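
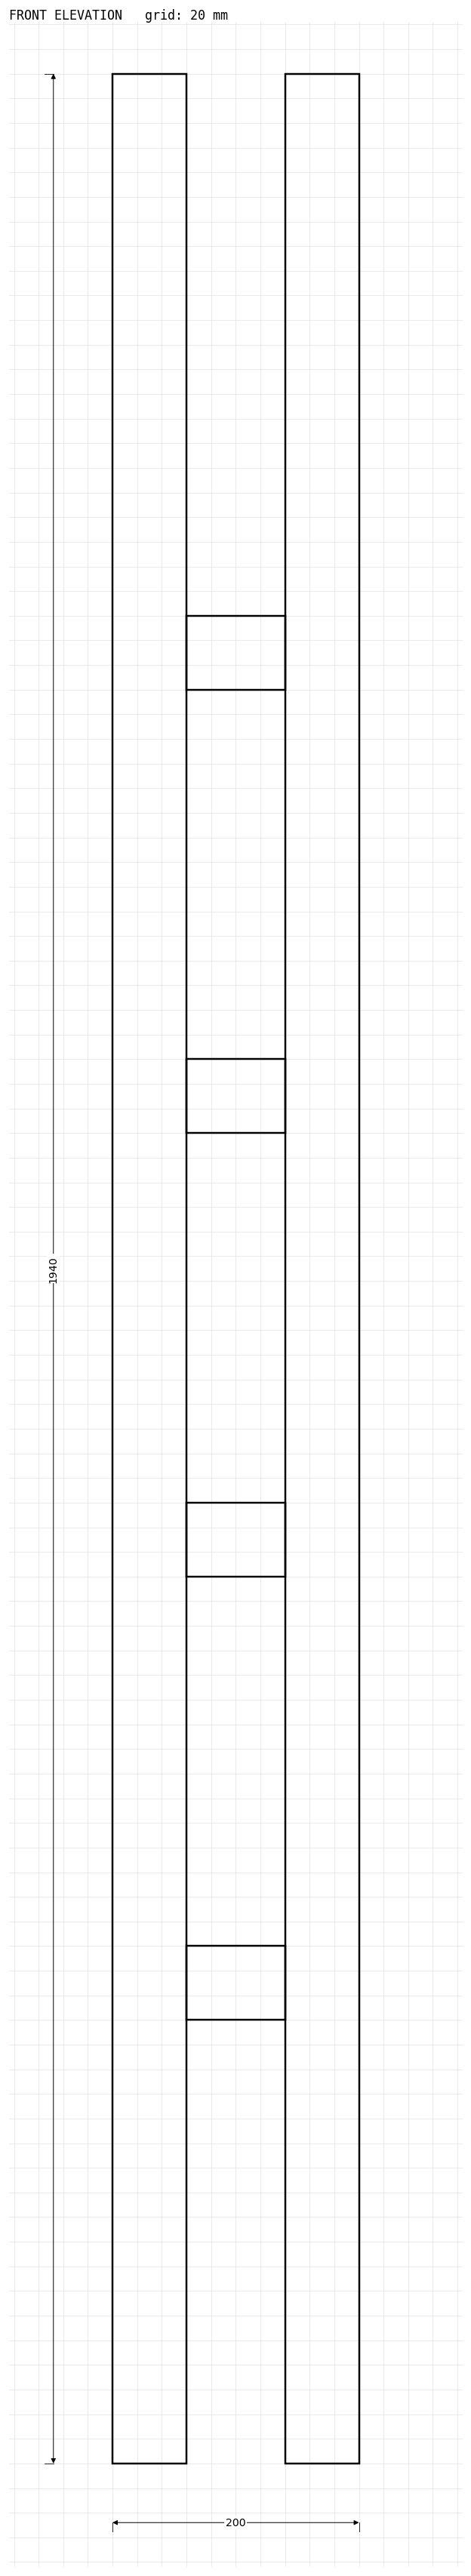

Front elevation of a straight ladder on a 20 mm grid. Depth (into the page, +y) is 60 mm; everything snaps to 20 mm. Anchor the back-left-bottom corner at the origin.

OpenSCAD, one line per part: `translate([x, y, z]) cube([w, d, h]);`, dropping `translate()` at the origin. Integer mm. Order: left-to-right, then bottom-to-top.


cube([60, 60, 1940]);
translate([60, 0, 360]) cube([80, 60, 60]);
translate([60, 0, 720]) cube([80, 60, 60]);
translate([60, 0, 1080]) cube([80, 60, 60]);
translate([60, 0, 1440]) cube([80, 60, 60]);
translate([140, 0, 0]) cube([60, 60, 1940]);


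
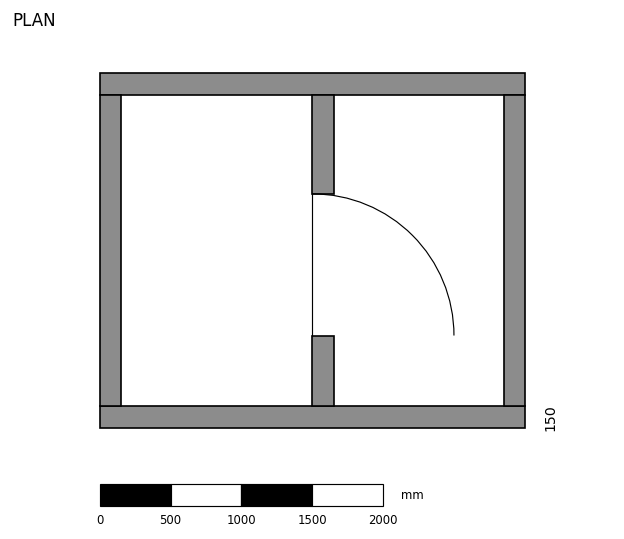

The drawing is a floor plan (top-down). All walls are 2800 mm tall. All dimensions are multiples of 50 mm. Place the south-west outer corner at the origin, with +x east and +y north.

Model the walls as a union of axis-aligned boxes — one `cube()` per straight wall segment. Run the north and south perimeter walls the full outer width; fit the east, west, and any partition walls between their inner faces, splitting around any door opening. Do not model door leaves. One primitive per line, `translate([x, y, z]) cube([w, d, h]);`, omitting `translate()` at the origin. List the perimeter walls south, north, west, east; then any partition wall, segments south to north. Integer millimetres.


cube([3000, 150, 2800]);
translate([0, 2350, 0]) cube([3000, 150, 2800]);
translate([0, 150, 0]) cube([150, 2200, 2800]);
translate([2850, 150, 0]) cube([150, 2200, 2800]);
translate([1500, 150, 0]) cube([150, 500, 2800]);
translate([1500, 1650, 0]) cube([150, 700, 2800]);


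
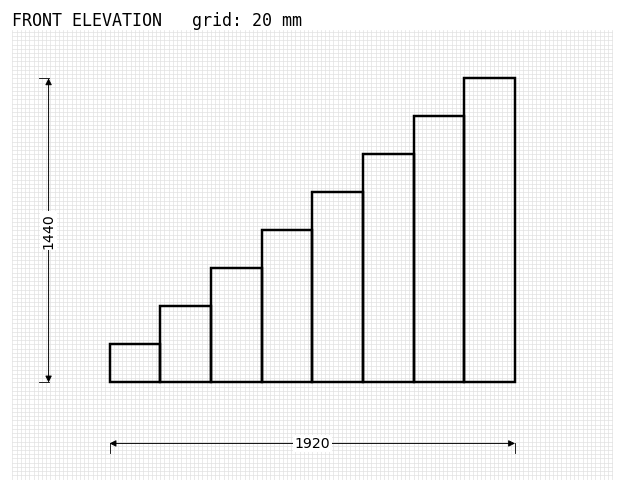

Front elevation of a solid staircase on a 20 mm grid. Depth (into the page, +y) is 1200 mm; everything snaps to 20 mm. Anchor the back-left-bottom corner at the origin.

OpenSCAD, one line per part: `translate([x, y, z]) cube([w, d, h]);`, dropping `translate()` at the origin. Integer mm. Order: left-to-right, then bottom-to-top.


cube([240, 1200, 180]);
translate([240, 0, 0]) cube([240, 1200, 360]);
translate([480, 0, 0]) cube([240, 1200, 540]);
translate([720, 0, 0]) cube([240, 1200, 720]);
translate([960, 0, 0]) cube([240, 1200, 900]);
translate([1200, 0, 0]) cube([240, 1200, 1080]);
translate([1440, 0, 0]) cube([240, 1200, 1260]);
translate([1680, 0, 0]) cube([240, 1200, 1440]);


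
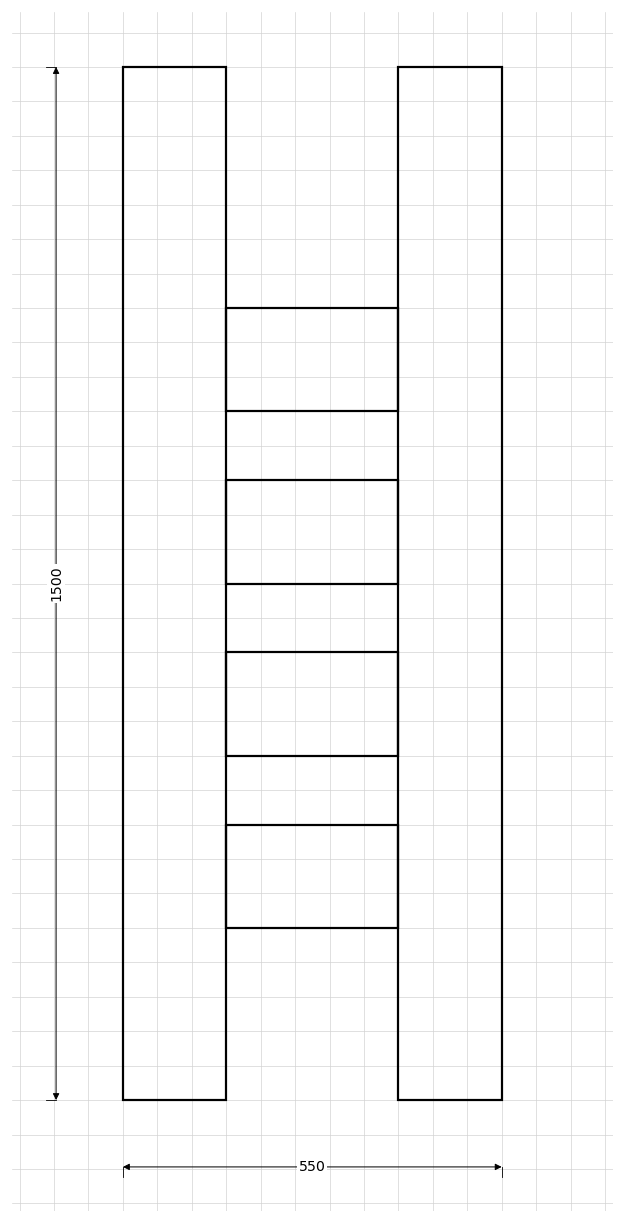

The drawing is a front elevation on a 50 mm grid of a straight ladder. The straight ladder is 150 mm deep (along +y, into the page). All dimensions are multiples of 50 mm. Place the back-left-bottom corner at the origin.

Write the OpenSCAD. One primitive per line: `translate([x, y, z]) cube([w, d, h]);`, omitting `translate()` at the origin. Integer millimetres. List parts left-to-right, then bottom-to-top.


cube([150, 150, 1500]);
translate([150, 0, 250]) cube([250, 150, 150]);
translate([150, 0, 500]) cube([250, 150, 150]);
translate([150, 0, 750]) cube([250, 150, 150]);
translate([150, 0, 1000]) cube([250, 150, 150]);
translate([400, 0, 0]) cube([150, 150, 1500]);


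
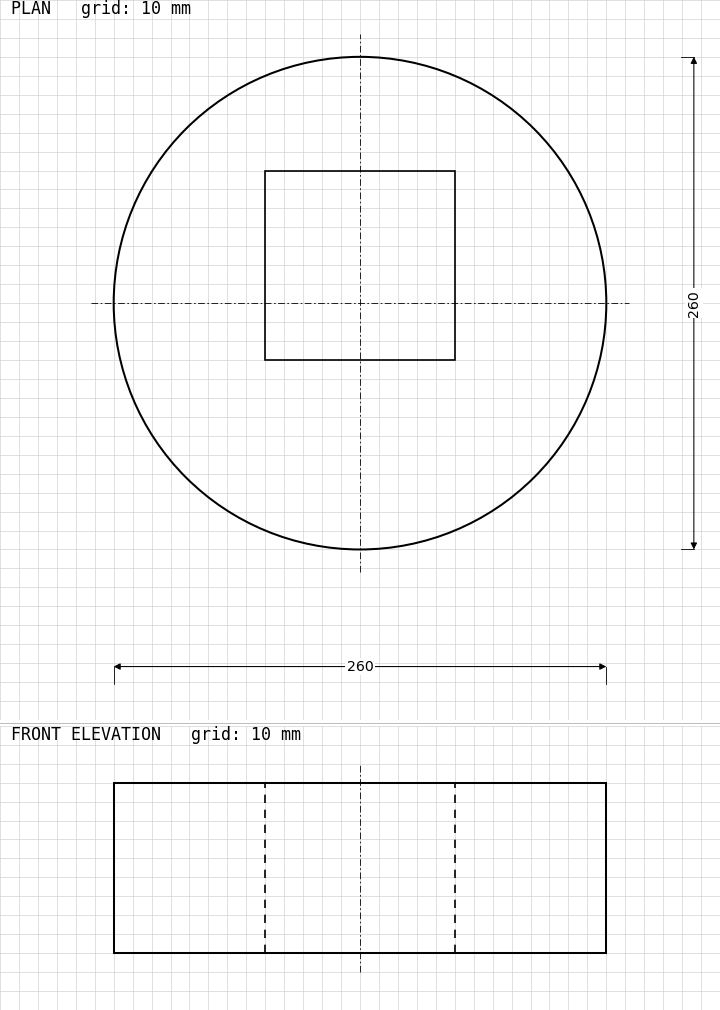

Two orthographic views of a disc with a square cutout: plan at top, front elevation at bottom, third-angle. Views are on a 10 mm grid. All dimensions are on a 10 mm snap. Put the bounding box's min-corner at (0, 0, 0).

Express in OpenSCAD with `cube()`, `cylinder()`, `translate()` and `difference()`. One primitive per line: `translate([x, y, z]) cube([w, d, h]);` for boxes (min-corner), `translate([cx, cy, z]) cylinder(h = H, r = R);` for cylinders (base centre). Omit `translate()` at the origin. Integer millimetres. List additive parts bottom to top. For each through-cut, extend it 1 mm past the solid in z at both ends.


difference() {
  translate([130, 130, 0]) cylinder(h = 90, r = 130);
  translate([80, 100, -1]) cube([100, 100, 92]);
}


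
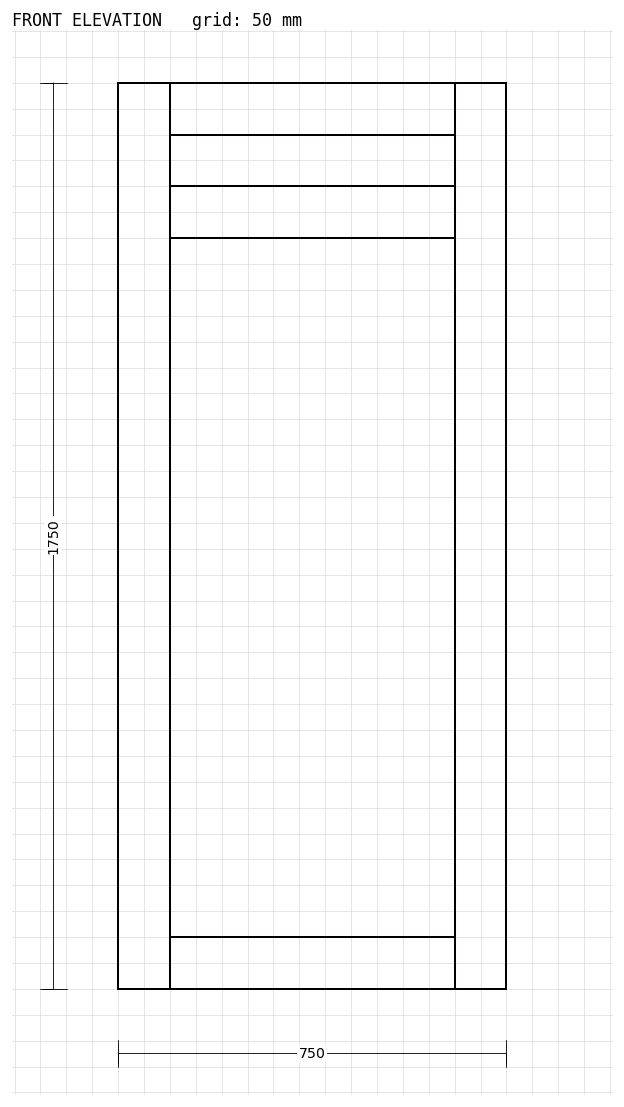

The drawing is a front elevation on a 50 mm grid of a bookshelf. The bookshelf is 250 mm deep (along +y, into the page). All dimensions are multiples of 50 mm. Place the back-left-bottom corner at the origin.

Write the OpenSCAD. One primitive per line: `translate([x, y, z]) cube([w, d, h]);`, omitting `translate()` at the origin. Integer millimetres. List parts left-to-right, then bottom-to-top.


cube([100, 250, 1750]);
translate([100, 0, 0]) cube([550, 250, 100]);
translate([100, 0, 1450]) cube([550, 250, 100]);
translate([100, 0, 1650]) cube([550, 250, 100]);
translate([650, 0, 0]) cube([100, 250, 1750]);


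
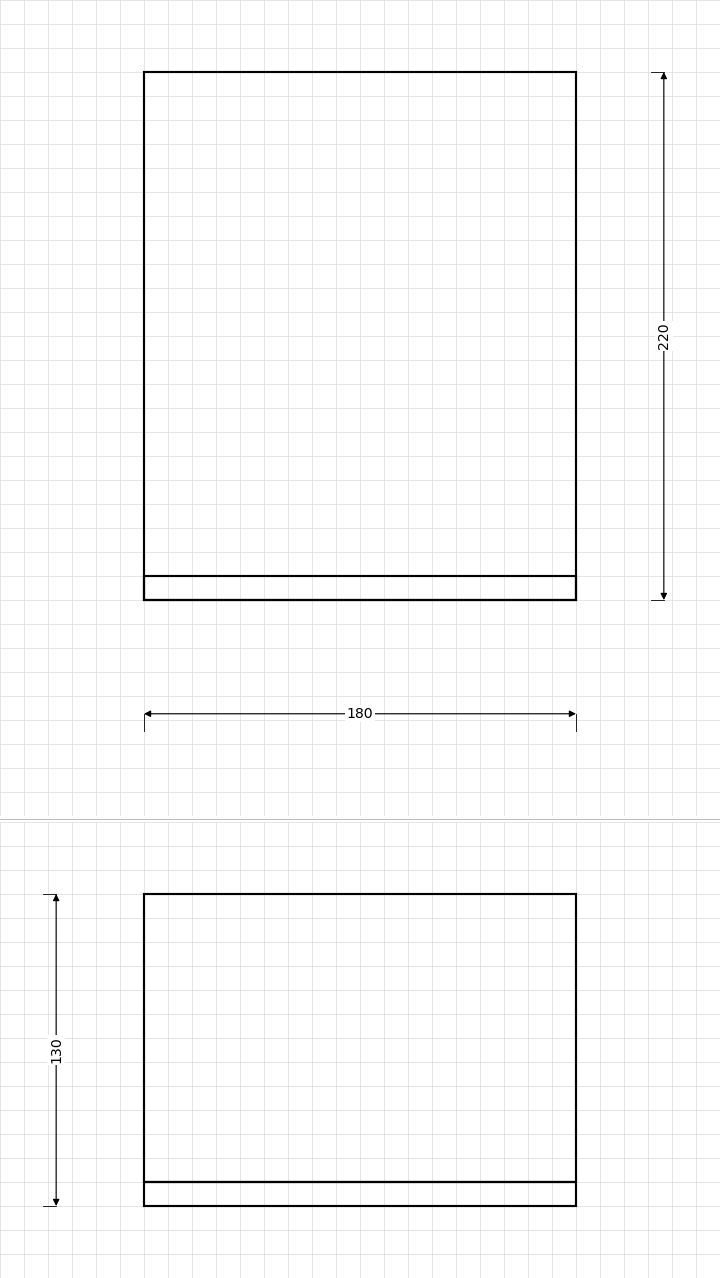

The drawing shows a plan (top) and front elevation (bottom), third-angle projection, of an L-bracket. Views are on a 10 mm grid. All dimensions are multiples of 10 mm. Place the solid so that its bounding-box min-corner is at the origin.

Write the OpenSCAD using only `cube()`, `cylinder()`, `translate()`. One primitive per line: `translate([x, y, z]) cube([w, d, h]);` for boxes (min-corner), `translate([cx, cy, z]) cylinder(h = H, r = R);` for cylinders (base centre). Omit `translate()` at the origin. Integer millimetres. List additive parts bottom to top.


cube([180, 220, 10]);
translate([0, 0, 10]) cube([180, 10, 120]);


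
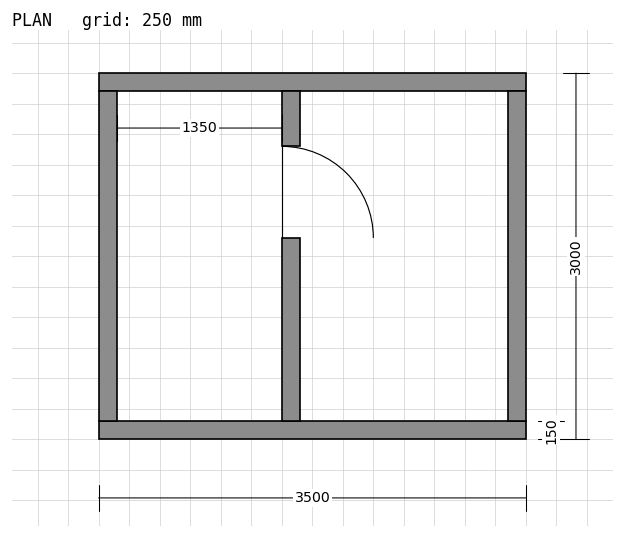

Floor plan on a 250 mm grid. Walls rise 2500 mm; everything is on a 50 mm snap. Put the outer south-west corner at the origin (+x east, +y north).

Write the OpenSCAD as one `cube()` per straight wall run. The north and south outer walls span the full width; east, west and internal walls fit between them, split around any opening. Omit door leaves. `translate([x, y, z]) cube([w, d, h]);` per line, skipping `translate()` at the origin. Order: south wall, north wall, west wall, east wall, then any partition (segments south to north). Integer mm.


cube([3500, 150, 2500]);
translate([0, 2850, 0]) cube([3500, 150, 2500]);
translate([0, 150, 0]) cube([150, 2700, 2500]);
translate([3350, 150, 0]) cube([150, 2700, 2500]);
translate([1500, 150, 0]) cube([150, 1500, 2500]);
translate([1500, 2400, 0]) cube([150, 450, 2500]);


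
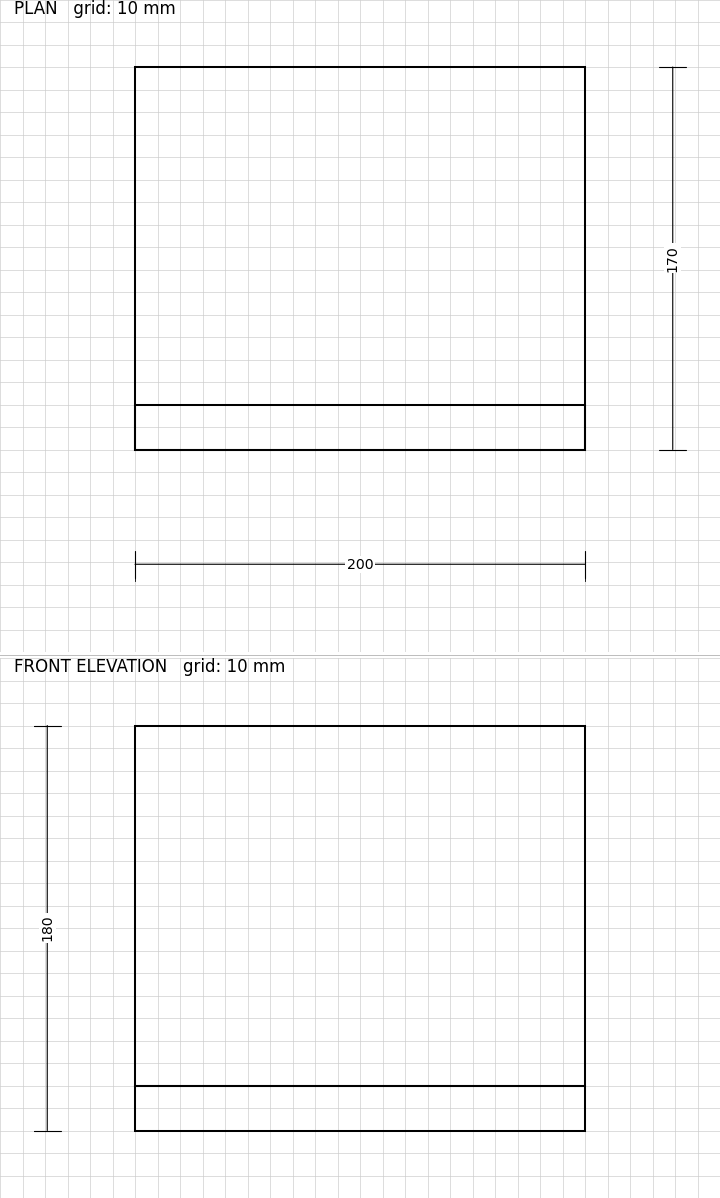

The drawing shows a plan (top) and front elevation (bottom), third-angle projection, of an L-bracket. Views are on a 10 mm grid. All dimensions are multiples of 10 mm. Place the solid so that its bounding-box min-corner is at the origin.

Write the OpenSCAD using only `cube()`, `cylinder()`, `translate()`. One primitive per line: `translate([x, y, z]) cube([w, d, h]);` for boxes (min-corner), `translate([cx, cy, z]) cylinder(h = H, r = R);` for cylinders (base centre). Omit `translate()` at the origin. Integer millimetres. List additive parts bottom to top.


cube([200, 170, 20]);
translate([0, 0, 20]) cube([200, 20, 160]);


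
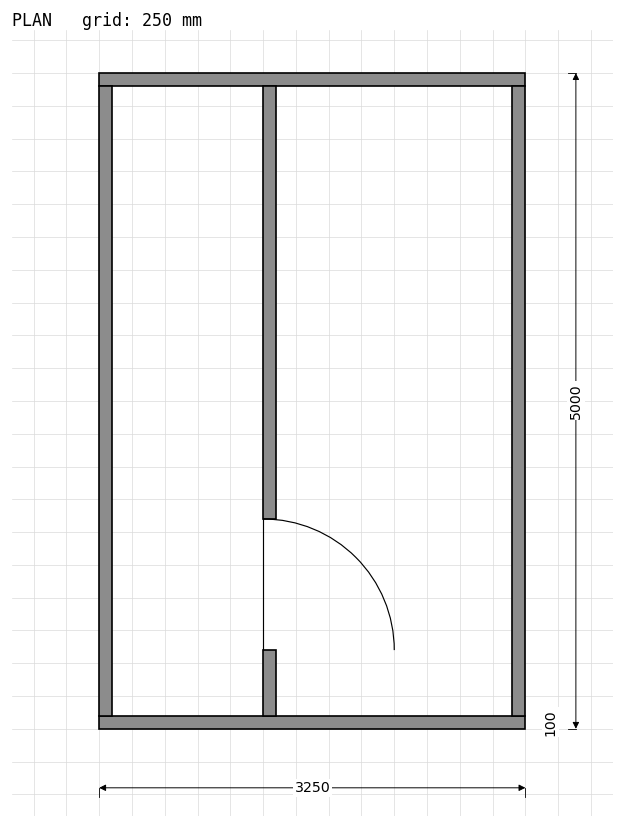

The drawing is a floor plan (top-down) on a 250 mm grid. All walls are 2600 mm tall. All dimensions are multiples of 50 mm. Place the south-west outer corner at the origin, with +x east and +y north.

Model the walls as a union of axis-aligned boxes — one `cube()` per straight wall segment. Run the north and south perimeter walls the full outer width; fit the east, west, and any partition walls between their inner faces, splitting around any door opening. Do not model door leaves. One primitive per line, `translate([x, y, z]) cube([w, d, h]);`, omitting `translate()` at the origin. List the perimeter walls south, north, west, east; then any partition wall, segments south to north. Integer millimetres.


cube([3250, 100, 2600]);
translate([0, 4900, 0]) cube([3250, 100, 2600]);
translate([0, 100, 0]) cube([100, 4800, 2600]);
translate([3150, 100, 0]) cube([100, 4800, 2600]);
translate([1250, 100, 0]) cube([100, 500, 2600]);
translate([1250, 1600, 0]) cube([100, 3300, 2600]);


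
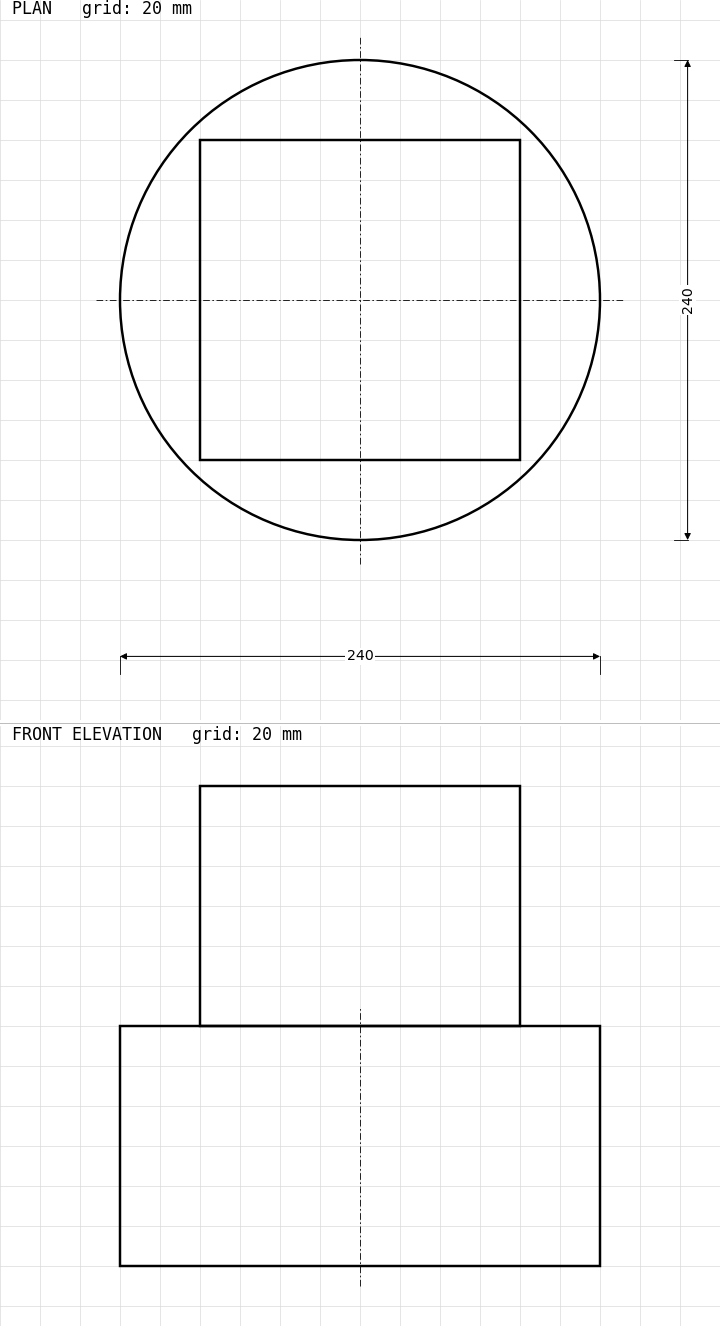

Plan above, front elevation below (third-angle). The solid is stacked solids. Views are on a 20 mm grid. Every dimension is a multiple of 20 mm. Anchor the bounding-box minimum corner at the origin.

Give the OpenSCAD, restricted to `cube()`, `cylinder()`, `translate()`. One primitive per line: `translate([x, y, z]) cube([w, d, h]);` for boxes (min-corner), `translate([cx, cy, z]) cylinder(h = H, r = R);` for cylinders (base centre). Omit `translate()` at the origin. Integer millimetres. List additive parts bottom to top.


translate([120, 120, 0]) cylinder(h = 120, r = 120);
translate([40, 40, 120]) cube([160, 160, 120]);


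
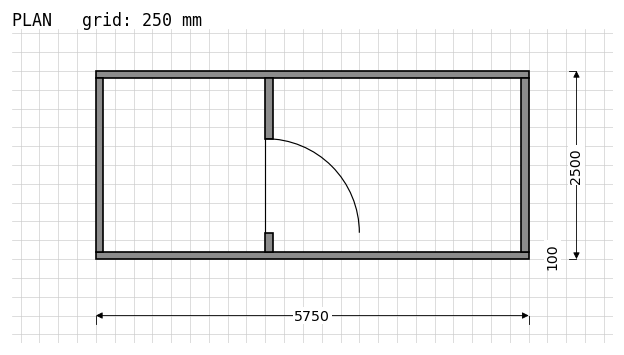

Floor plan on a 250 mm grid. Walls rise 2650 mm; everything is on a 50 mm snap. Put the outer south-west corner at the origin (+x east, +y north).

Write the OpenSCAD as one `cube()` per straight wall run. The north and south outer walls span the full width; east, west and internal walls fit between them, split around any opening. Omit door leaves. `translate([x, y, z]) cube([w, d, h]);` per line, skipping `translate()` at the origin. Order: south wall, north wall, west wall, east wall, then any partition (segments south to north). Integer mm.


cube([5750, 100, 2650]);
translate([0, 2400, 0]) cube([5750, 100, 2650]);
translate([0, 100, 0]) cube([100, 2300, 2650]);
translate([5650, 100, 0]) cube([100, 2300, 2650]);
translate([2250, 100, 0]) cube([100, 250, 2650]);
translate([2250, 1600, 0]) cube([100, 800, 2650]);


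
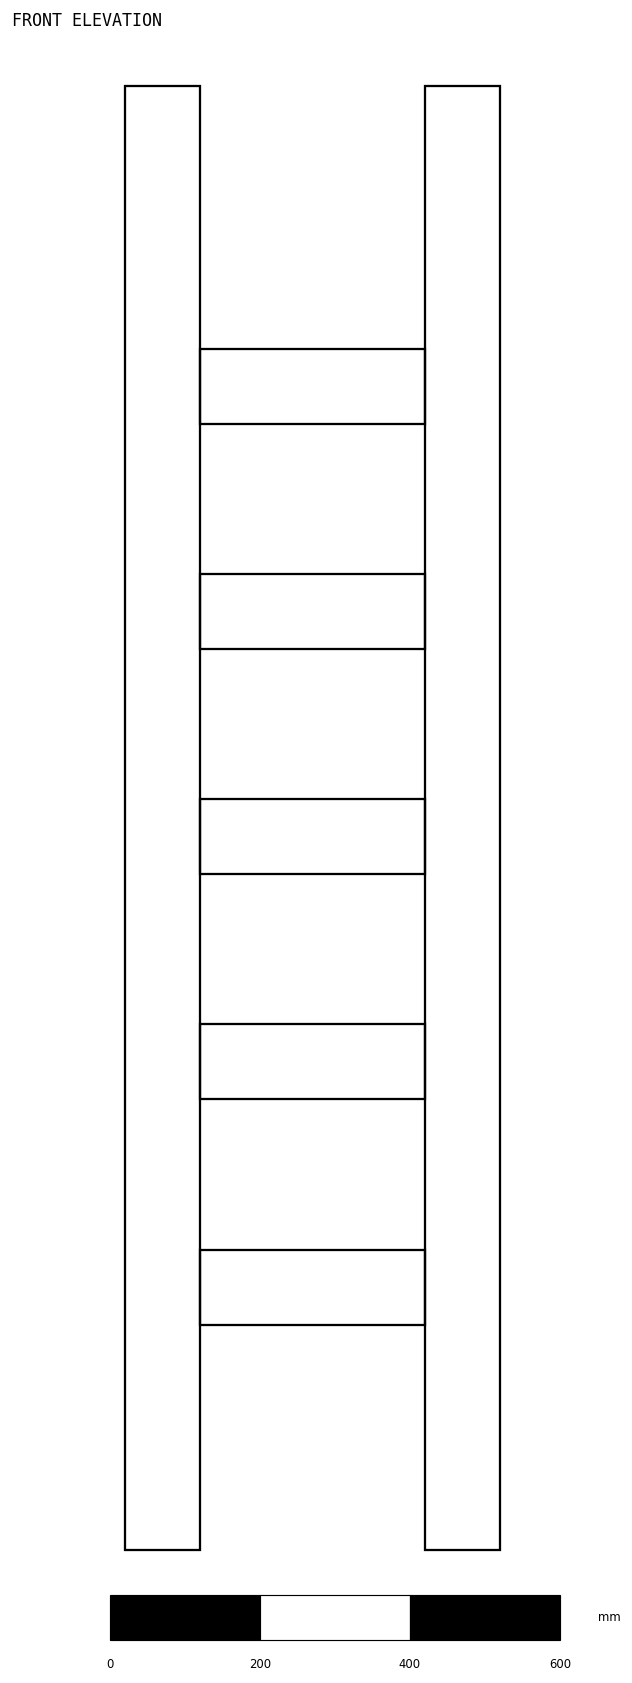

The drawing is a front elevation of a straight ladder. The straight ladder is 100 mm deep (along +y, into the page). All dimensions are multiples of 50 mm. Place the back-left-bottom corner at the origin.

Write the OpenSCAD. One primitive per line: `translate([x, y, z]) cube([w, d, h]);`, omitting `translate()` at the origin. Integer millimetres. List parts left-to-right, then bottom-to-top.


cube([100, 100, 1950]);
translate([100, 0, 300]) cube([300, 100, 100]);
translate([100, 0, 600]) cube([300, 100, 100]);
translate([100, 0, 900]) cube([300, 100, 100]);
translate([100, 0, 1200]) cube([300, 100, 100]);
translate([100, 0, 1500]) cube([300, 100, 100]);
translate([400, 0, 0]) cube([100, 100, 1950]);


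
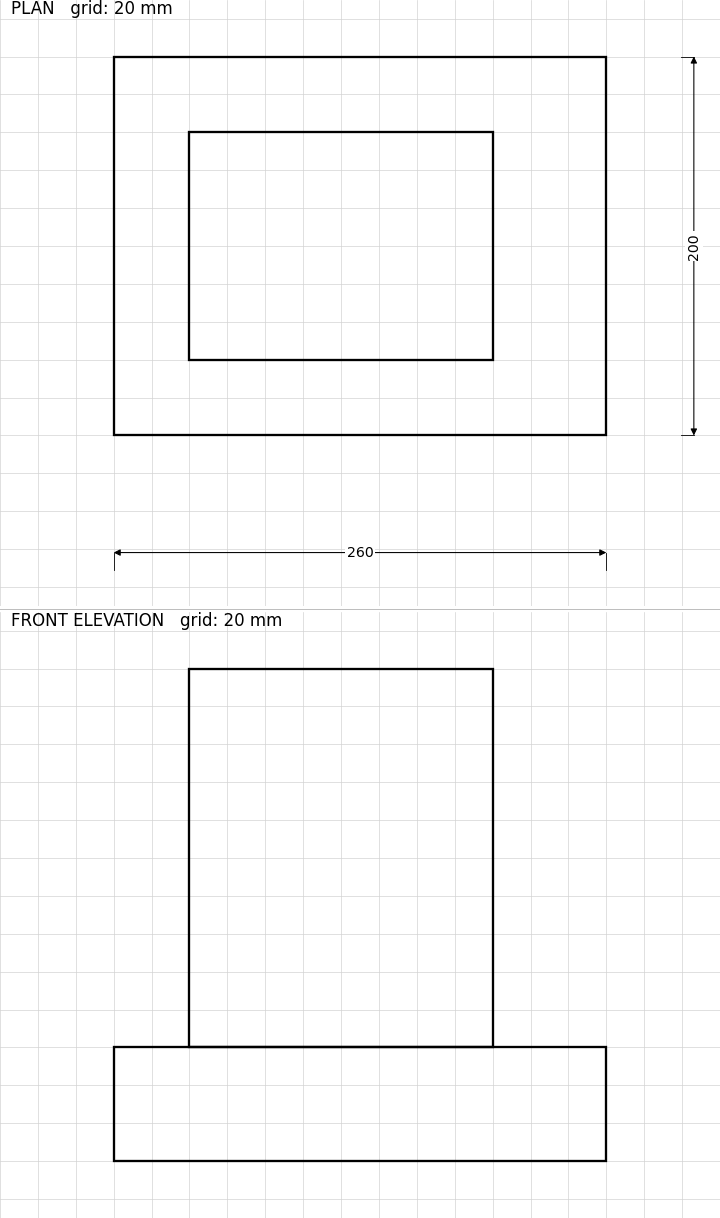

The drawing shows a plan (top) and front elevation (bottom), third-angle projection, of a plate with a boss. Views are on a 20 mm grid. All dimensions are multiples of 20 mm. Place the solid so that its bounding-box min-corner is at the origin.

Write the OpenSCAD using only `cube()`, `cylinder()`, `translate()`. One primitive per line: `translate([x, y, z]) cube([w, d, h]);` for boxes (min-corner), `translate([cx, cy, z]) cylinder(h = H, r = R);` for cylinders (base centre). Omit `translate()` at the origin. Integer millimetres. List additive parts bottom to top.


cube([260, 200, 60]);
translate([40, 40, 60]) cube([160, 120, 200]);


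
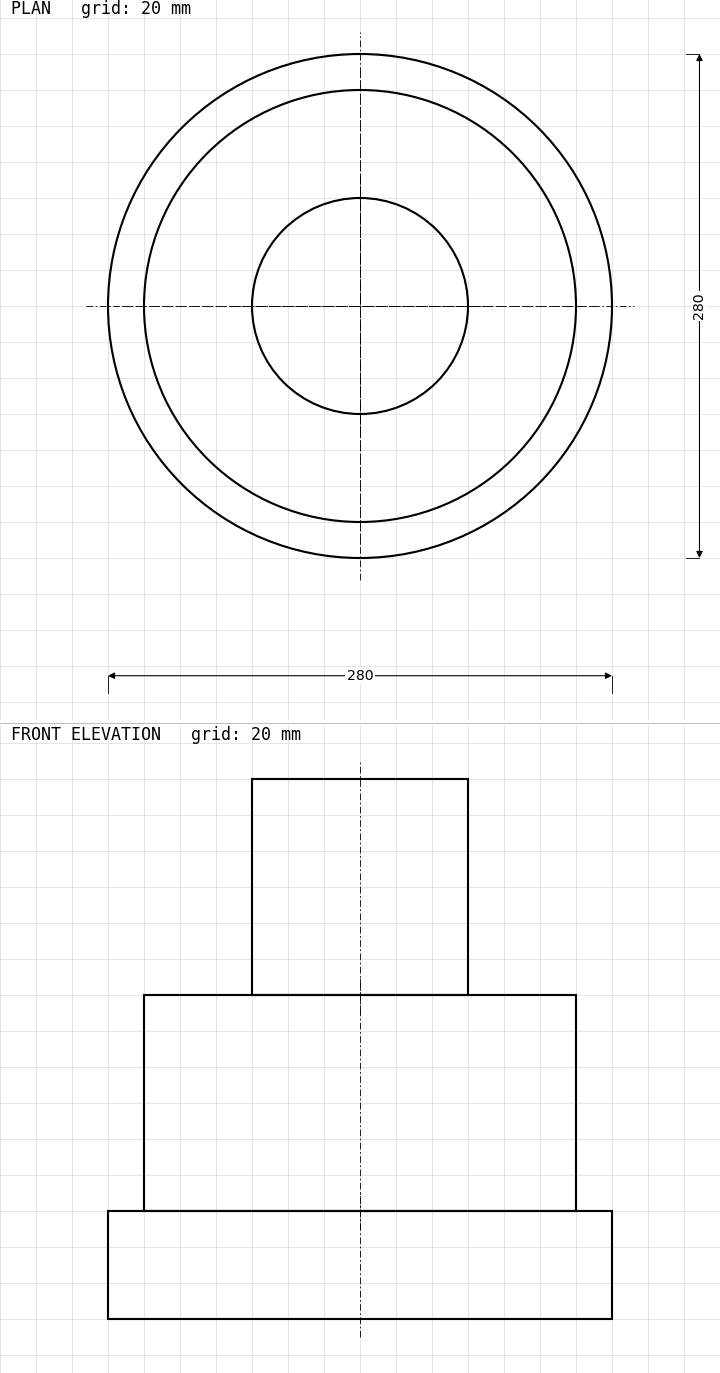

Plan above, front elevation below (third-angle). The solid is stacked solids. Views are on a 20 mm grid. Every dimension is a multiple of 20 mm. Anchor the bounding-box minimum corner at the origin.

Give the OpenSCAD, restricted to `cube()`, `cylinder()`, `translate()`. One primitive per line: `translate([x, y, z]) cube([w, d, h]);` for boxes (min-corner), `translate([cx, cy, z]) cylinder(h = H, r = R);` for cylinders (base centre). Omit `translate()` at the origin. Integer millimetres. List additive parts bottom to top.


translate([140, 140, 0]) cylinder(h = 60, r = 140);
translate([140, 140, 60]) cylinder(h = 120, r = 120);
translate([140, 140, 180]) cylinder(h = 120, r = 60);


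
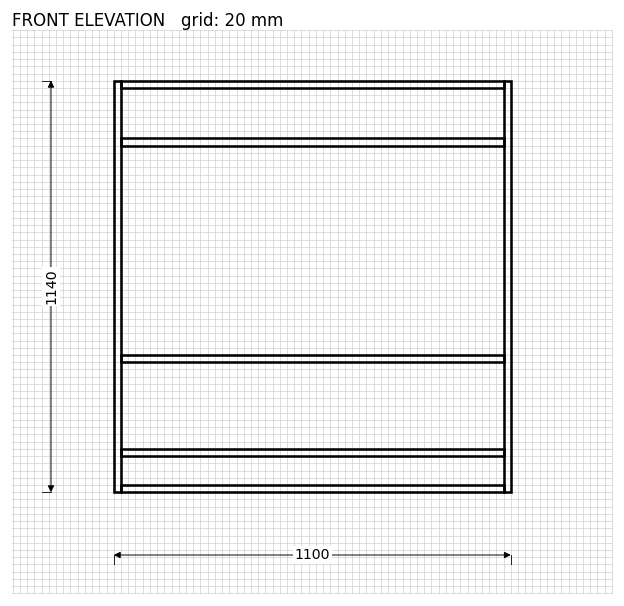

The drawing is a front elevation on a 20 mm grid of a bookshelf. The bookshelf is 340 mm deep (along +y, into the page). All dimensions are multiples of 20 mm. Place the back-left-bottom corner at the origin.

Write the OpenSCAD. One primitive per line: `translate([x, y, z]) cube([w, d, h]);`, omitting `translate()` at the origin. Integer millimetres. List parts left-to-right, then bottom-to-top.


cube([20, 340, 1140]);
translate([20, 0, 0]) cube([1060, 340, 20]);
translate([20, 0, 100]) cube([1060, 340, 20]);
translate([20, 0, 360]) cube([1060, 340, 20]);
translate([20, 0, 960]) cube([1060, 340, 20]);
translate([20, 0, 1120]) cube([1060, 340, 20]);
translate([1080, 0, 0]) cube([20, 340, 1140]);


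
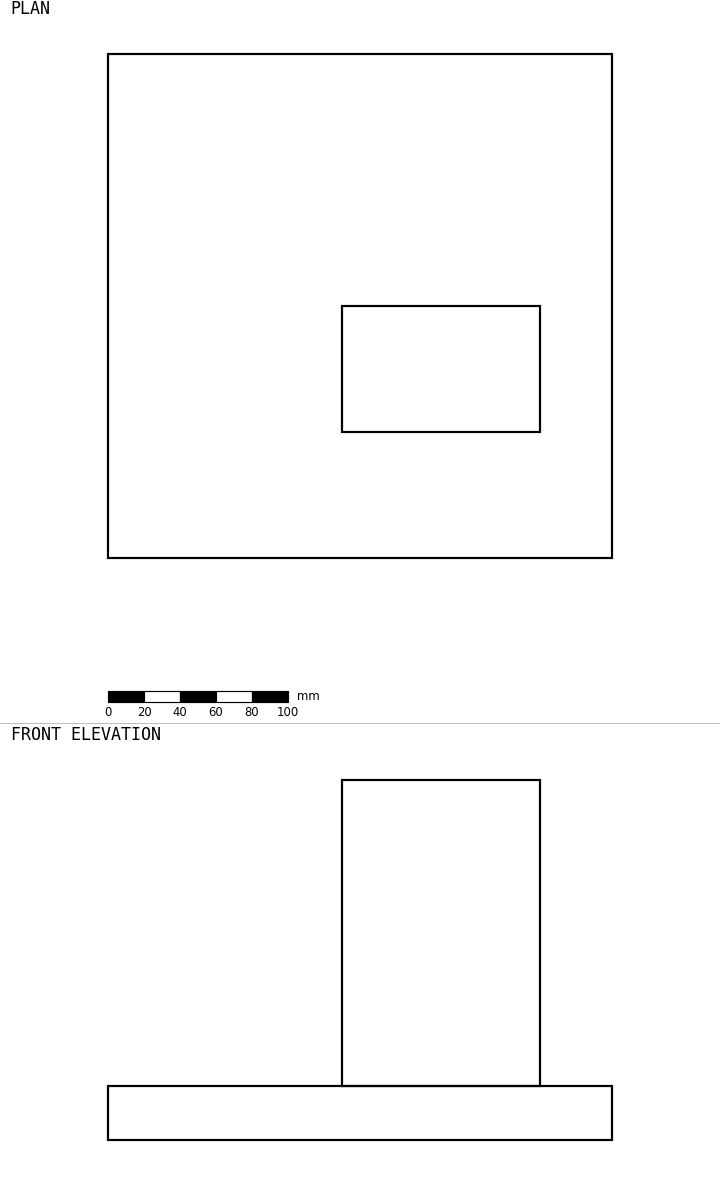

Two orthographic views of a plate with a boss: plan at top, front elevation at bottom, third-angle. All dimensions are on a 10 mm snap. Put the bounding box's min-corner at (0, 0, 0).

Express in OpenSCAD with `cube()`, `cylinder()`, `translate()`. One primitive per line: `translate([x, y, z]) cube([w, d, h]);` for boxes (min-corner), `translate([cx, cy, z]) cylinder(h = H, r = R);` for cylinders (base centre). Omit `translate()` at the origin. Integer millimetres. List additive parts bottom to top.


cube([280, 280, 30]);
translate([130, 70, 30]) cube([110, 70, 170]);


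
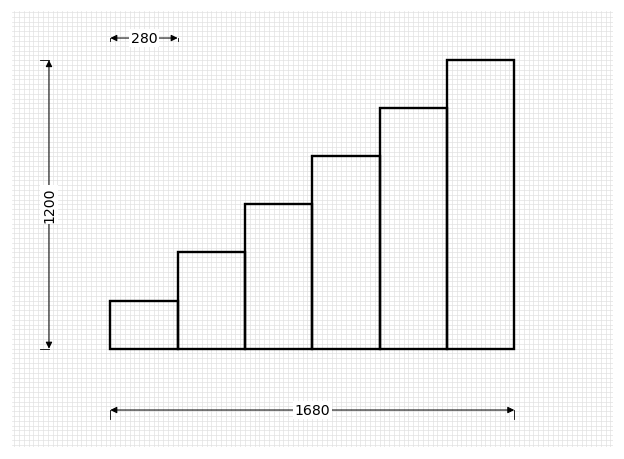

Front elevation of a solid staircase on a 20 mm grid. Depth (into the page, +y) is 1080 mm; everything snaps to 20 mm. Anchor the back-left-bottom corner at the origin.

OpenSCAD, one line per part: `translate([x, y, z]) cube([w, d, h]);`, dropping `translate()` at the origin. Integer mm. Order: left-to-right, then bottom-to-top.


cube([280, 1080, 200]);
translate([280, 0, 0]) cube([280, 1080, 400]);
translate([560, 0, 0]) cube([280, 1080, 600]);
translate([840, 0, 0]) cube([280, 1080, 800]);
translate([1120, 0, 0]) cube([280, 1080, 1000]);
translate([1400, 0, 0]) cube([280, 1080, 1200]);


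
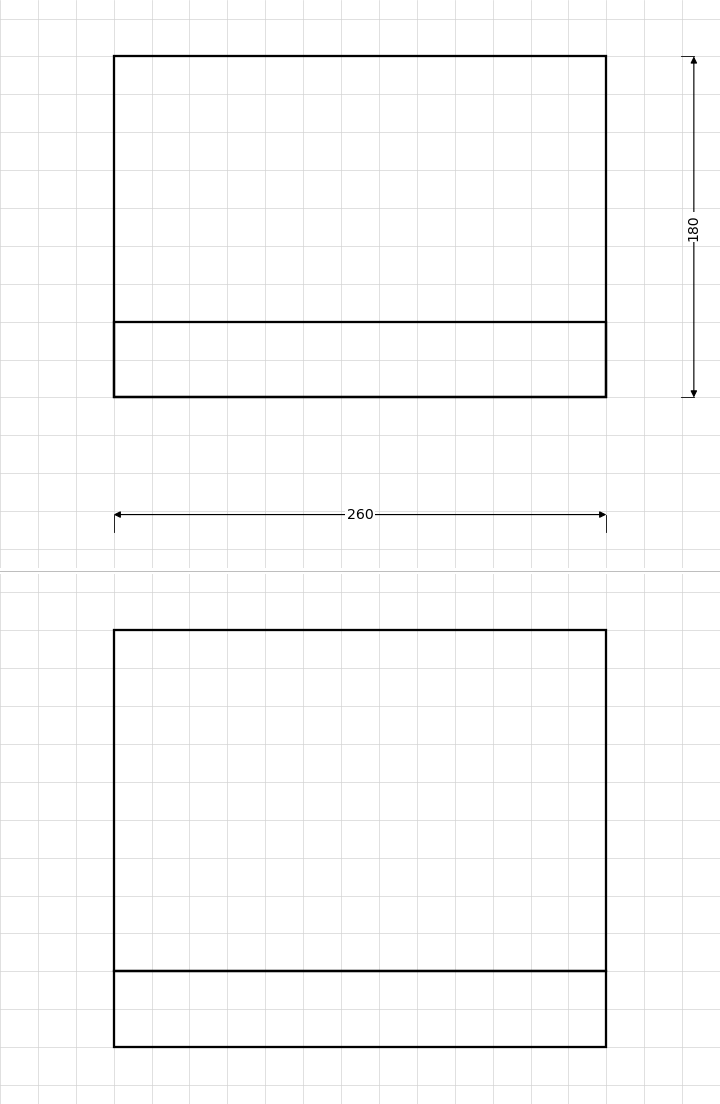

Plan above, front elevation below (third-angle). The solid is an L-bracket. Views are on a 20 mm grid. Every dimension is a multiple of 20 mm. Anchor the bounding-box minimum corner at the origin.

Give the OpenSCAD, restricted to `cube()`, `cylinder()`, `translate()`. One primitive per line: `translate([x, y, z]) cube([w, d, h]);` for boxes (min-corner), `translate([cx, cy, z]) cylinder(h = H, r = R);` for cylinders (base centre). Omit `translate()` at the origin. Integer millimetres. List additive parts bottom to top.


cube([260, 180, 40]);
translate([0, 0, 40]) cube([260, 40, 180]);


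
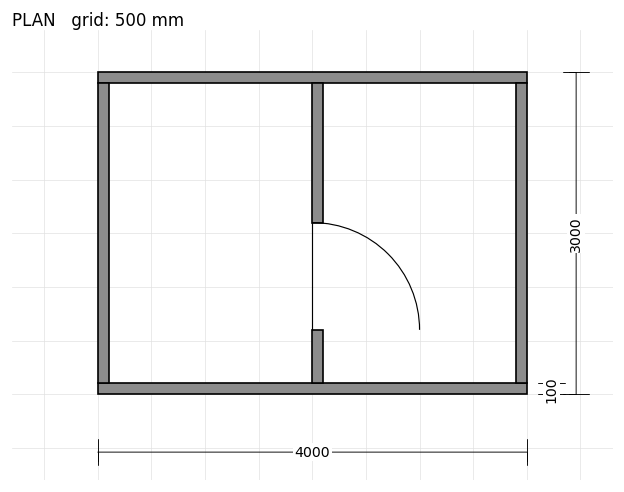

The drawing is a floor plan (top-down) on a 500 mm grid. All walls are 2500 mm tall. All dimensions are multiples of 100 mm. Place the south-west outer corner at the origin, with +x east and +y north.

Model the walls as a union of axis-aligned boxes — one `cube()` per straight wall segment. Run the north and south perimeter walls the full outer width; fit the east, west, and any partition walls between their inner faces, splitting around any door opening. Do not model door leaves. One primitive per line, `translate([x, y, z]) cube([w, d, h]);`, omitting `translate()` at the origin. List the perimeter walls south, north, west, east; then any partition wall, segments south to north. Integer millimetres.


cube([4000, 100, 2500]);
translate([0, 2900, 0]) cube([4000, 100, 2500]);
translate([0, 100, 0]) cube([100, 2800, 2500]);
translate([3900, 100, 0]) cube([100, 2800, 2500]);
translate([2000, 100, 0]) cube([100, 500, 2500]);
translate([2000, 1600, 0]) cube([100, 1300, 2500]);


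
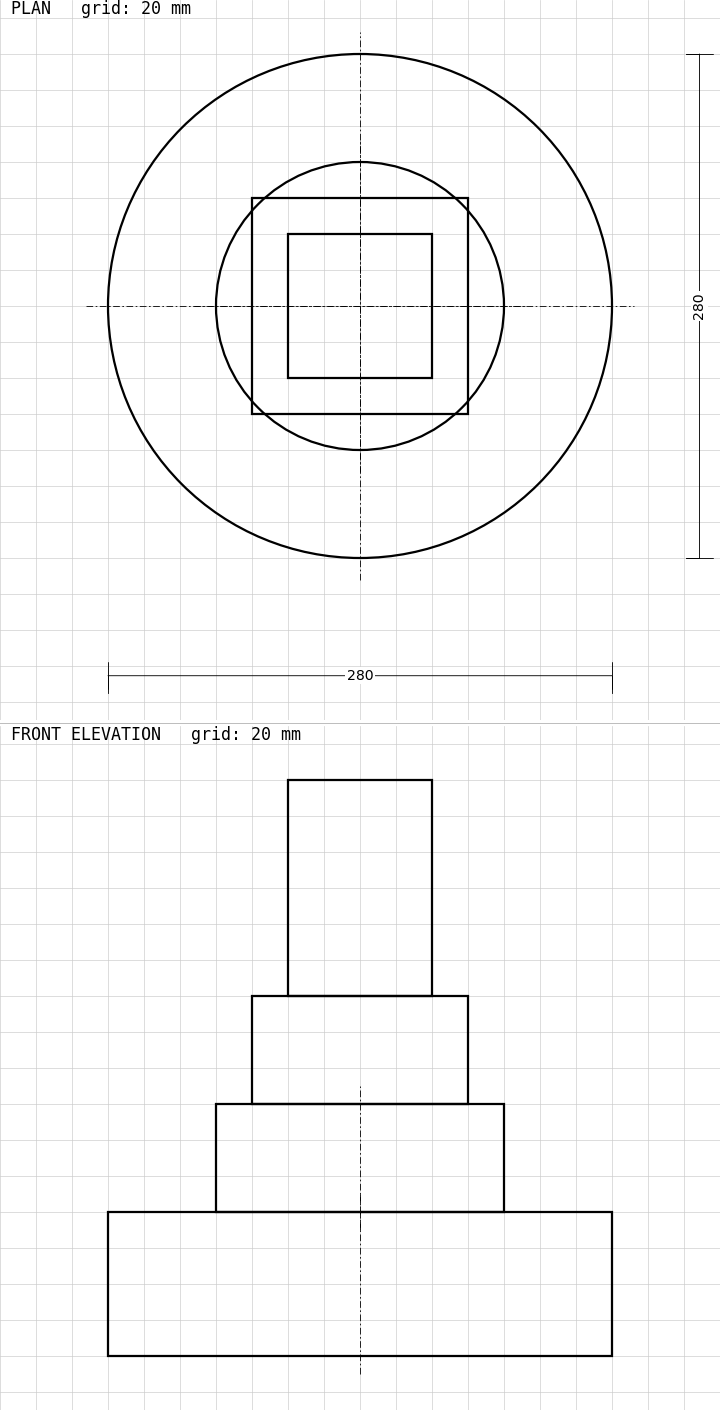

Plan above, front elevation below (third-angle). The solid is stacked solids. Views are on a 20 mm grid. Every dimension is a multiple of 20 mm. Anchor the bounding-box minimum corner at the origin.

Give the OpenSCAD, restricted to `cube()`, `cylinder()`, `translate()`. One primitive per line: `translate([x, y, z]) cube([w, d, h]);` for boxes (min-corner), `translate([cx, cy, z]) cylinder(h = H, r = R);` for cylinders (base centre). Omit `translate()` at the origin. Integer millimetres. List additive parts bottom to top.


translate([140, 140, 0]) cylinder(h = 80, r = 140);
translate([140, 140, 80]) cylinder(h = 60, r = 80);
translate([80, 80, 140]) cube([120, 120, 60]);
translate([100, 100, 200]) cube([80, 80, 120]);


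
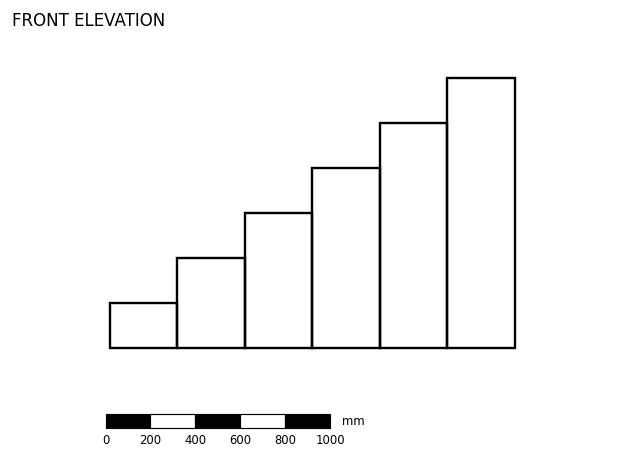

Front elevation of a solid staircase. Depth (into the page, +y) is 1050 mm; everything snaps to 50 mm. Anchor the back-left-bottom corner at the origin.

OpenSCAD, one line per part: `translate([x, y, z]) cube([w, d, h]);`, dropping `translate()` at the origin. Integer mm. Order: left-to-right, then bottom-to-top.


cube([300, 1050, 200]);
translate([300, 0, 0]) cube([300, 1050, 400]);
translate([600, 0, 0]) cube([300, 1050, 600]);
translate([900, 0, 0]) cube([300, 1050, 800]);
translate([1200, 0, 0]) cube([300, 1050, 1000]);
translate([1500, 0, 0]) cube([300, 1050, 1200]);


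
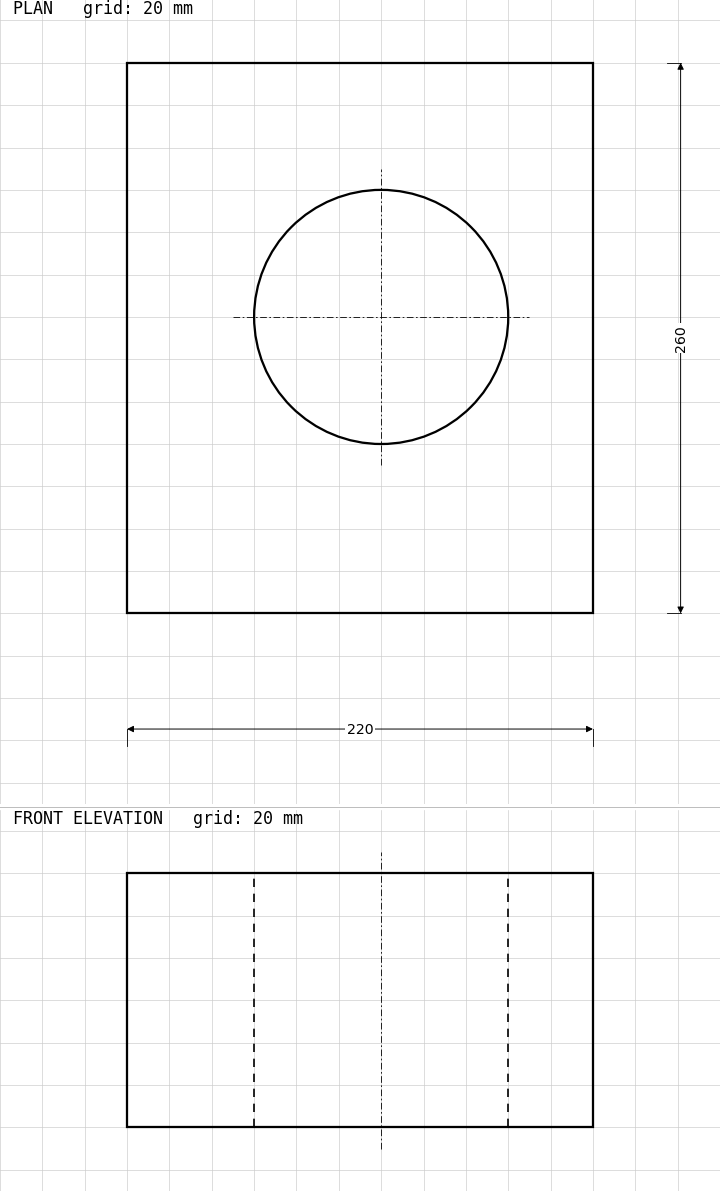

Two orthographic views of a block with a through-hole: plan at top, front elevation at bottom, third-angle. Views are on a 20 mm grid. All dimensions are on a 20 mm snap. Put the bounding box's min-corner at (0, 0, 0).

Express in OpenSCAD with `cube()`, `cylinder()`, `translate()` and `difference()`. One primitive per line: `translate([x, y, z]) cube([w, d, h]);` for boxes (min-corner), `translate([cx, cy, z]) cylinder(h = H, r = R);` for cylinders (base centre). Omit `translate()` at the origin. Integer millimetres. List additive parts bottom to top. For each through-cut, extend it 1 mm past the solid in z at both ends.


difference() {
  cube([220, 260, 120]);
  translate([120, 140, -1]) cylinder(h = 122, r = 60);
}


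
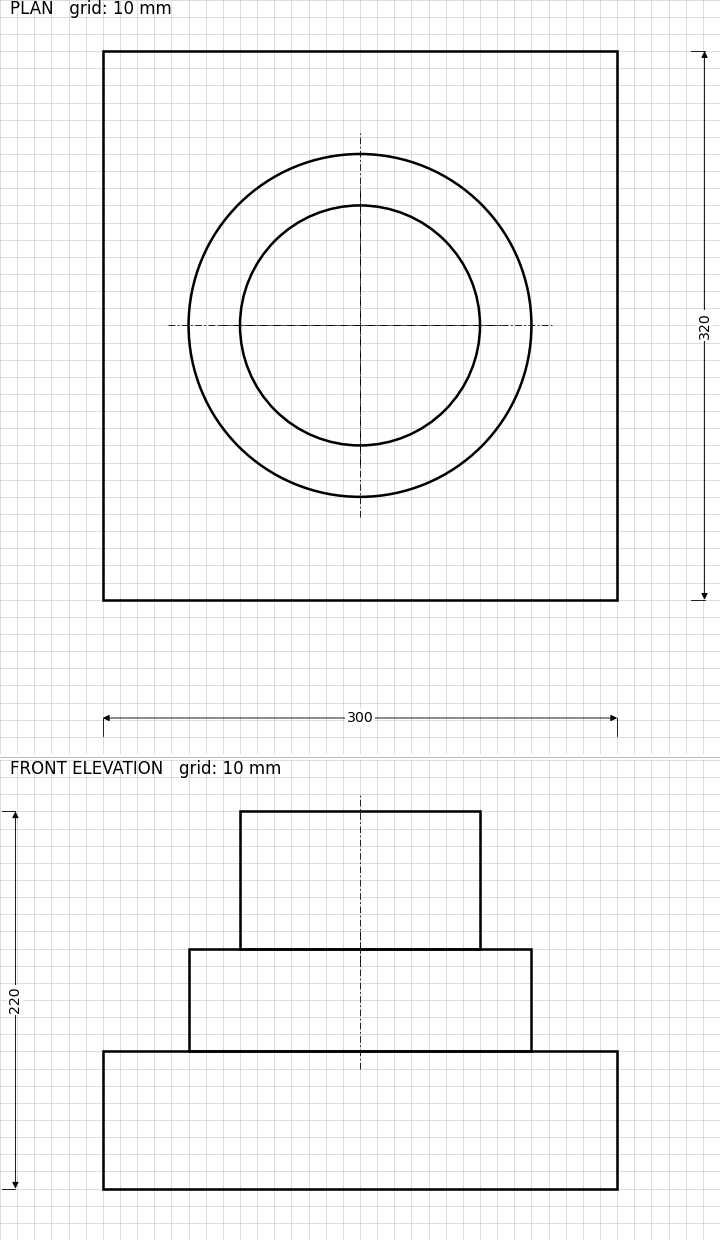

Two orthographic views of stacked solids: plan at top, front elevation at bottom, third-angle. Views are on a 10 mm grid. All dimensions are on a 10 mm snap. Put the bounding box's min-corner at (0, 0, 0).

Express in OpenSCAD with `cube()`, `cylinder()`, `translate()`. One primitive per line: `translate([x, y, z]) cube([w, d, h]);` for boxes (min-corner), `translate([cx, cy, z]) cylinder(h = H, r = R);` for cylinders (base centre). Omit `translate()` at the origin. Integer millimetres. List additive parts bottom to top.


cube([300, 320, 80]);
translate([150, 160, 80]) cylinder(h = 60, r = 100);
translate([150, 160, 140]) cylinder(h = 80, r = 70);


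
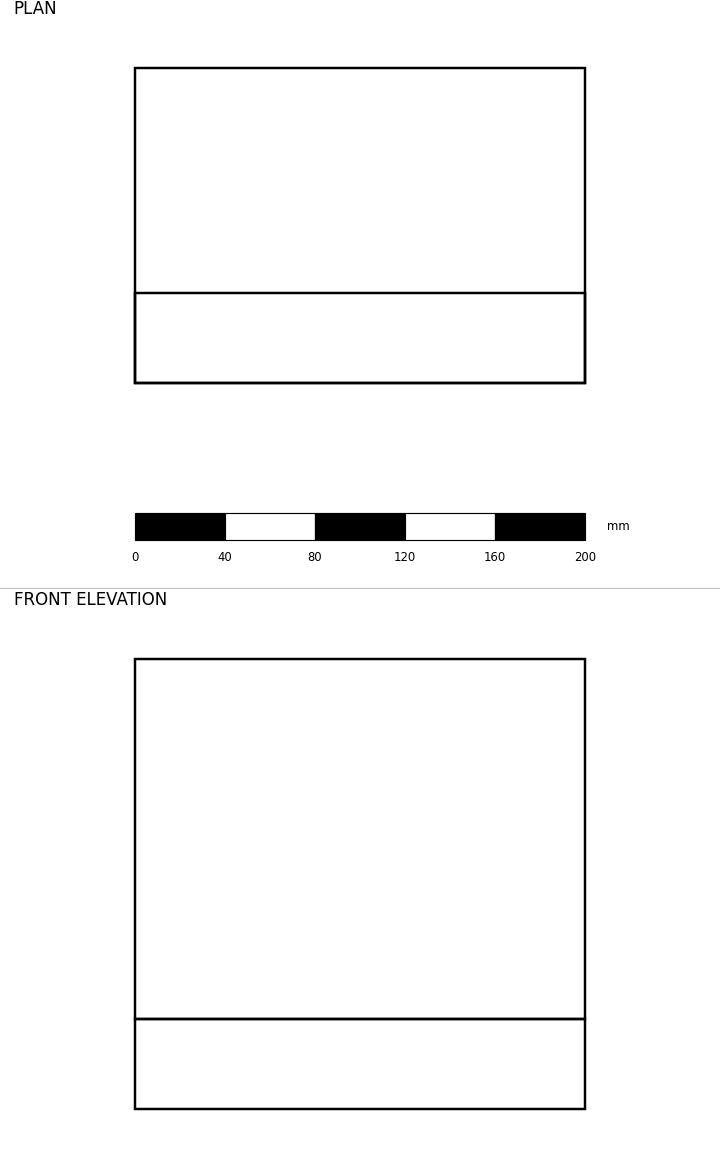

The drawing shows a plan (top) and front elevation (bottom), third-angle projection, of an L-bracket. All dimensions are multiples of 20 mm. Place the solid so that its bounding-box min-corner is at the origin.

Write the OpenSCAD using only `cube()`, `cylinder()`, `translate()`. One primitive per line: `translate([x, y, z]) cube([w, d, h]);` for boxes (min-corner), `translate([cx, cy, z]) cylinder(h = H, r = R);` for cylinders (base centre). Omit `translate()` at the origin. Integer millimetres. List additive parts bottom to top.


cube([200, 140, 40]);
translate([0, 0, 40]) cube([200, 40, 160]);


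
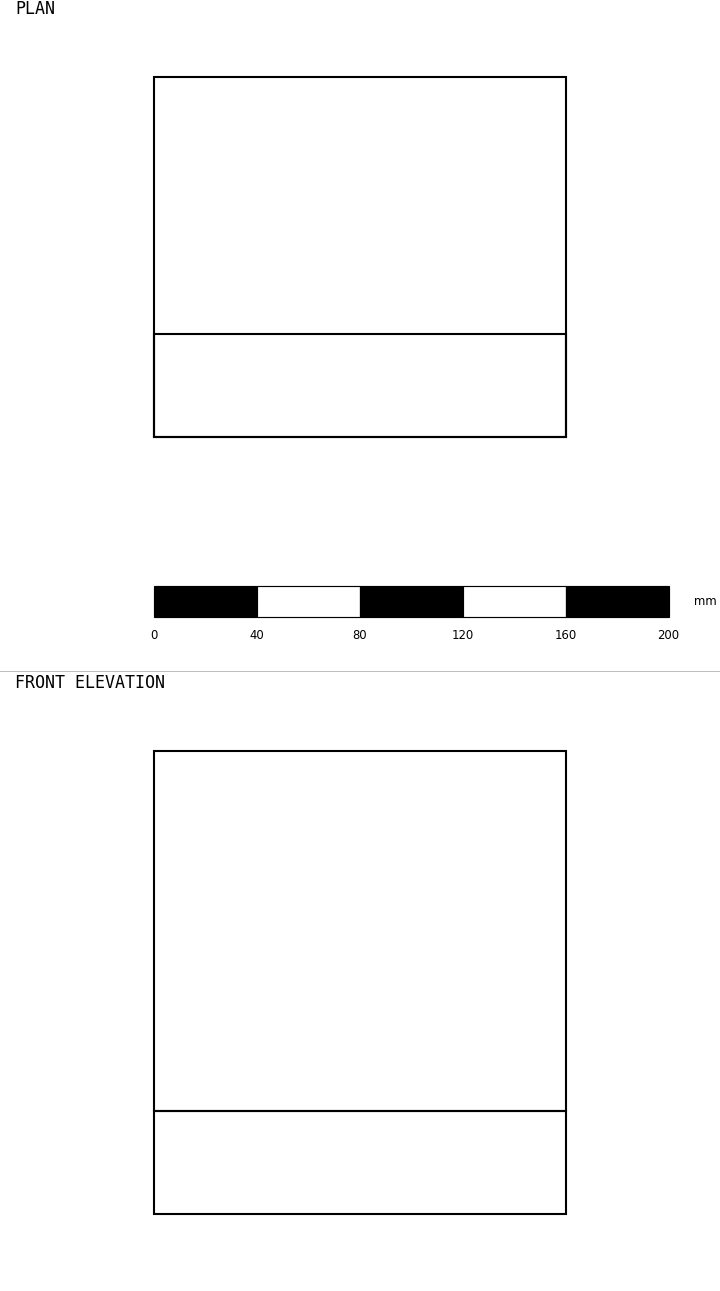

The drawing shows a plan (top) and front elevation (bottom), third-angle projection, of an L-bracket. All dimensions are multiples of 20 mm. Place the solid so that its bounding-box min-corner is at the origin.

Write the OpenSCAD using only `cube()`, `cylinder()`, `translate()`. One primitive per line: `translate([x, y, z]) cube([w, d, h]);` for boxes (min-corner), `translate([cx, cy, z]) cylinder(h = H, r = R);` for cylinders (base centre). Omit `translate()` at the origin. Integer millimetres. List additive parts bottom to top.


cube([160, 140, 40]);
translate([0, 0, 40]) cube([160, 40, 140]);


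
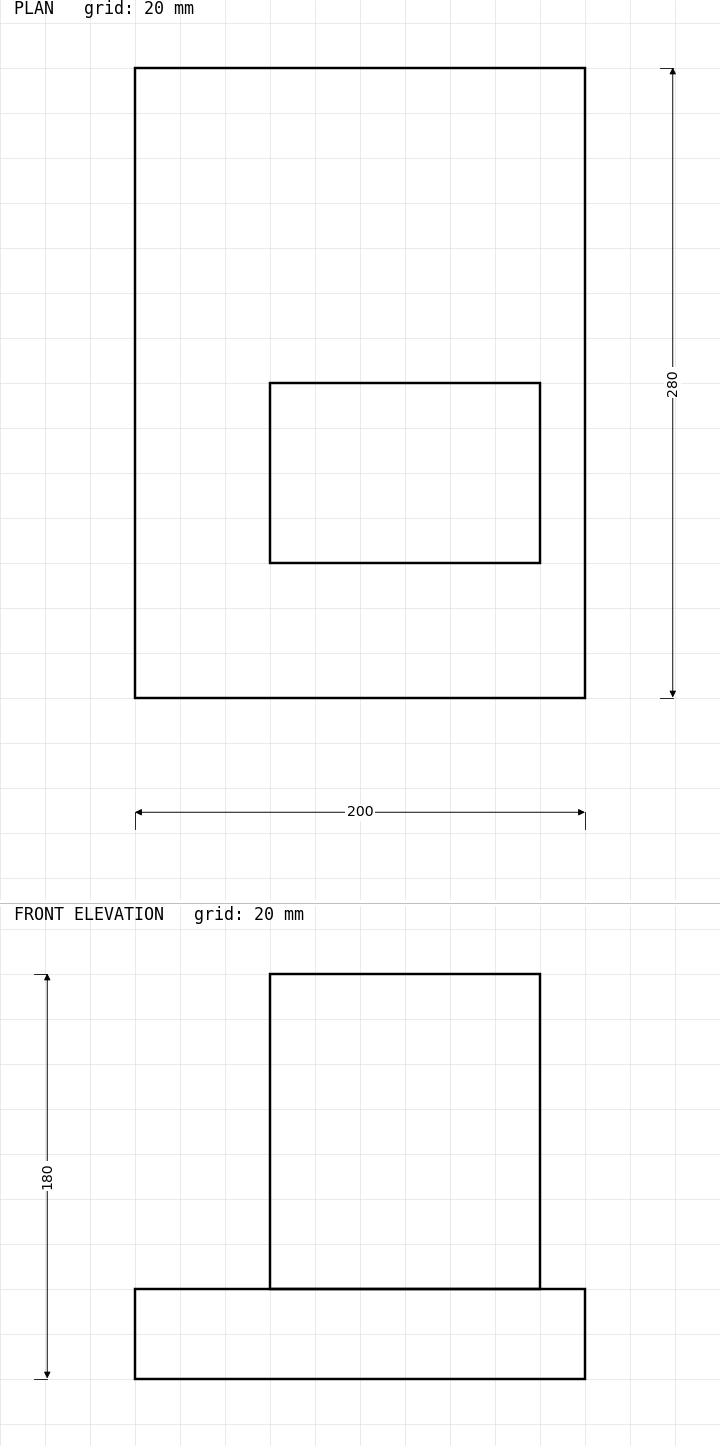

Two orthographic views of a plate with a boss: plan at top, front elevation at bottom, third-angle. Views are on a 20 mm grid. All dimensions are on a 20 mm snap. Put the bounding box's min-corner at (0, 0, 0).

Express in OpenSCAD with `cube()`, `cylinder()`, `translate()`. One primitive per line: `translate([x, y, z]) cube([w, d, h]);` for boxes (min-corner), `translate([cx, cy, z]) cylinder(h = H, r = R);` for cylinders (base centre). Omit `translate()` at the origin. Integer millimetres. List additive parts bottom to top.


cube([200, 280, 40]);
translate([60, 60, 40]) cube([120, 80, 140]);


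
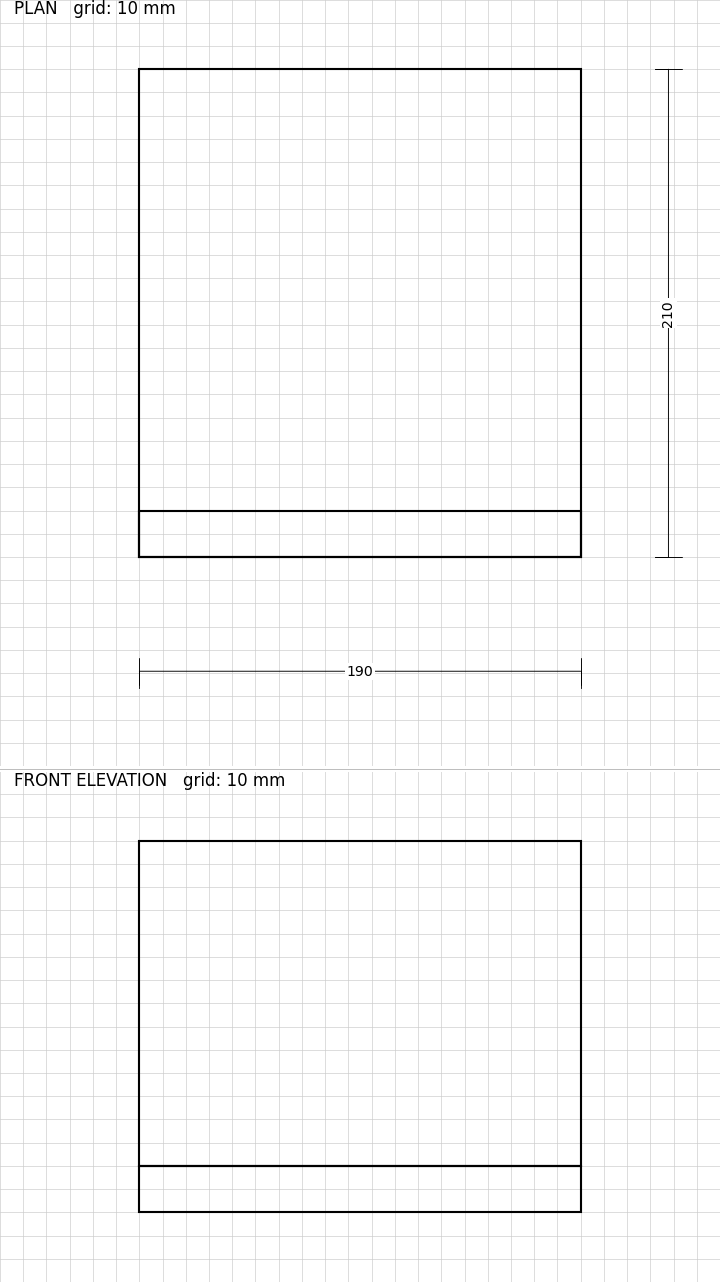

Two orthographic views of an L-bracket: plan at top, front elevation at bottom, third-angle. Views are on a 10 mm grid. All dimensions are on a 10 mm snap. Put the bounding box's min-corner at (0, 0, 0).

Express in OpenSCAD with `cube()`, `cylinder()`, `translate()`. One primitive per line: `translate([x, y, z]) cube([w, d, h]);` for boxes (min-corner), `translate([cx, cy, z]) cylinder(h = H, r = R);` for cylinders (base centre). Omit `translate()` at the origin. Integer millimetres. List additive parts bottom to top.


cube([190, 210, 20]);
translate([0, 0, 20]) cube([190, 20, 140]);


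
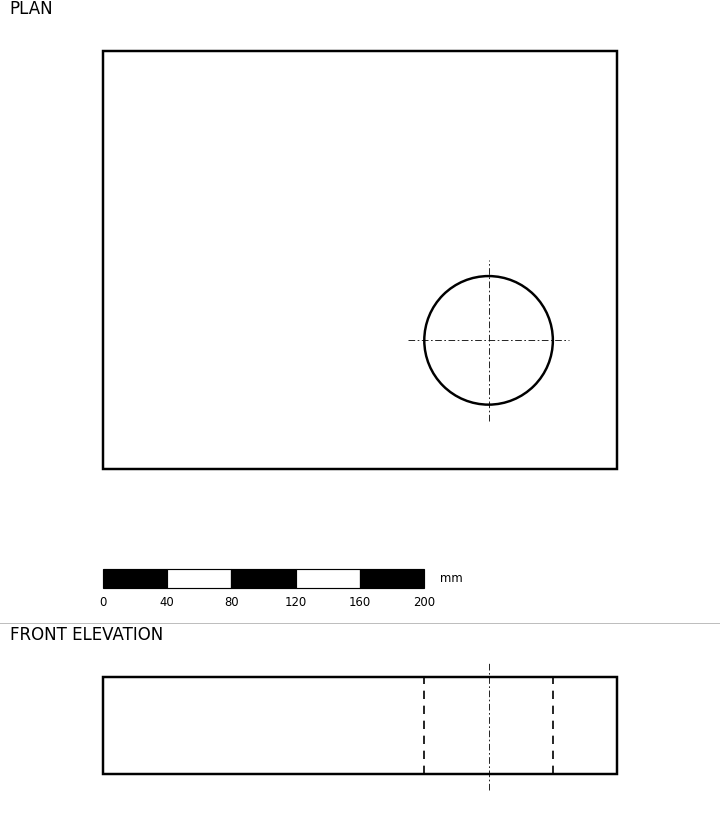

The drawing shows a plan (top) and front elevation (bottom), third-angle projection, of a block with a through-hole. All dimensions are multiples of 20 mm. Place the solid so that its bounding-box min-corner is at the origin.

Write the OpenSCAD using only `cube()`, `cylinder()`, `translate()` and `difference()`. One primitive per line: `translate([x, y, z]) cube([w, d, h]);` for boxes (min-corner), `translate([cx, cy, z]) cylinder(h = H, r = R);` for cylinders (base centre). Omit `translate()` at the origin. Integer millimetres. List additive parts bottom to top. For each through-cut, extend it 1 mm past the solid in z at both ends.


difference() {
  cube([320, 260, 60]);
  translate([240, 80, -1]) cylinder(h = 62, r = 40);
}


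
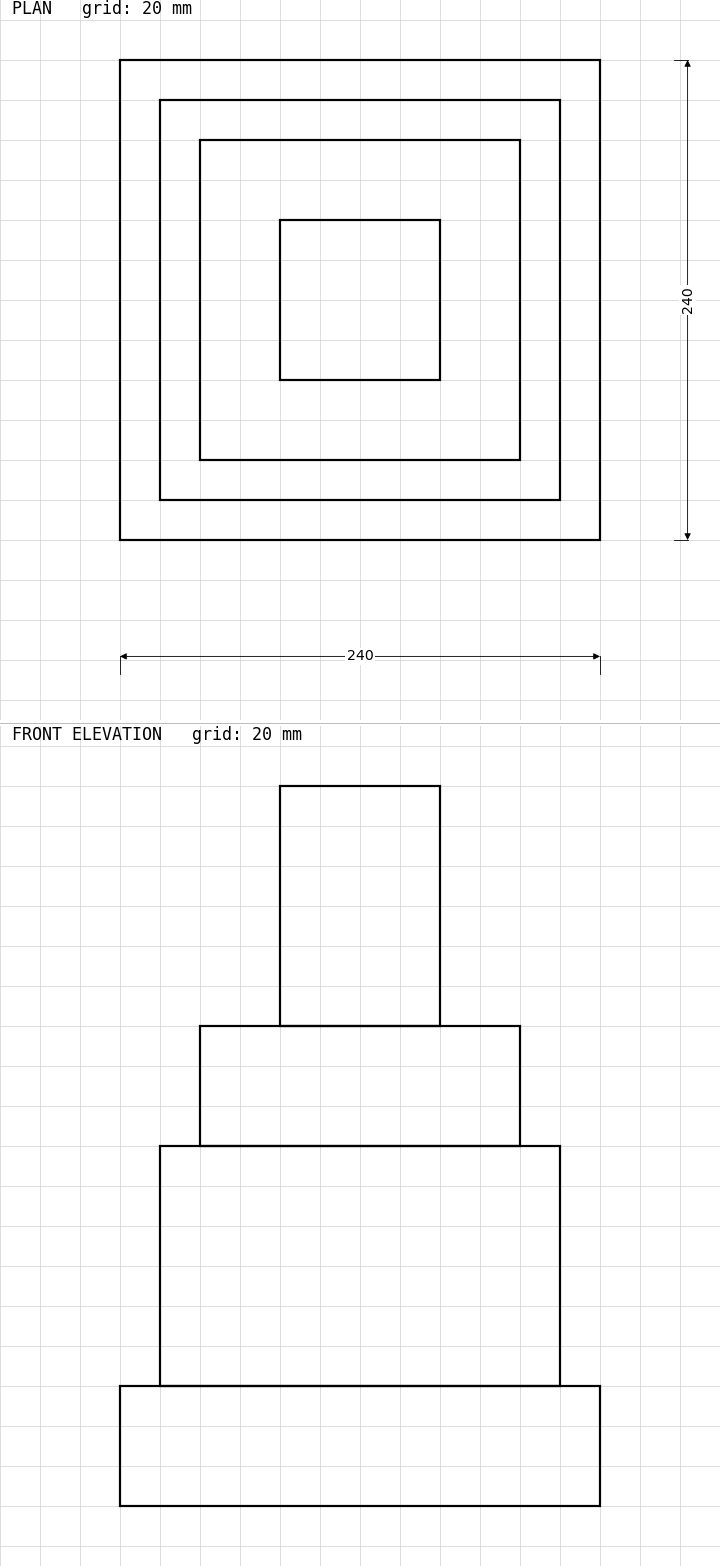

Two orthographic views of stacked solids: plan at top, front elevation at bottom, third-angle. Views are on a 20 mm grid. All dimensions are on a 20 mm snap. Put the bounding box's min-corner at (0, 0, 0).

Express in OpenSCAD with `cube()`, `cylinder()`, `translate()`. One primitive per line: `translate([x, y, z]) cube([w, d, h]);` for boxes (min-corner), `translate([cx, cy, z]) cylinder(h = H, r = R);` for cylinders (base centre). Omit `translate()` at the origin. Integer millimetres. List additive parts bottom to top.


cube([240, 240, 60]);
translate([20, 20, 60]) cube([200, 200, 120]);
translate([40, 40, 180]) cube([160, 160, 60]);
translate([80, 80, 240]) cube([80, 80, 120]);


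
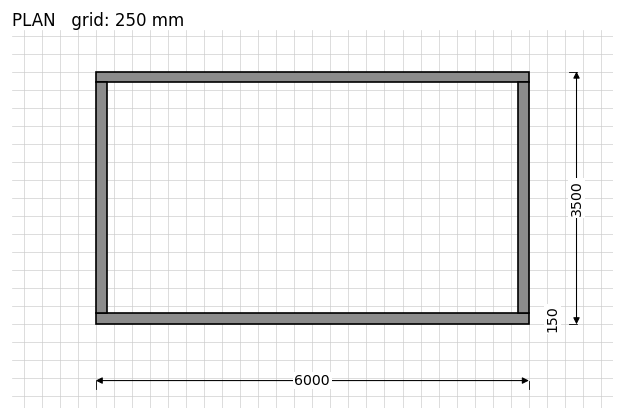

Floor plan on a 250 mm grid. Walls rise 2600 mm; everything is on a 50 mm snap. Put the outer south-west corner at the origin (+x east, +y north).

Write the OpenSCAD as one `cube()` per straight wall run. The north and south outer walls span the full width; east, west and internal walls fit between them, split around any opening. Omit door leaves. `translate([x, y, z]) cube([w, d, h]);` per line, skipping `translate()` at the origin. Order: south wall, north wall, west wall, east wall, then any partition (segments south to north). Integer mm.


cube([6000, 150, 2600]);
translate([0, 3350, 0]) cube([6000, 150, 2600]);
translate([0, 150, 0]) cube([150, 3200, 2600]);
translate([5850, 150, 0]) cube([150, 3200, 2600]);


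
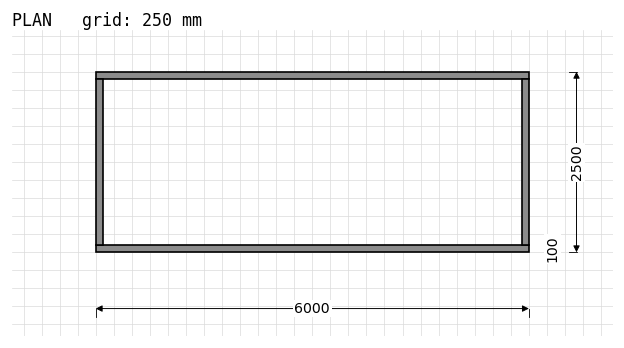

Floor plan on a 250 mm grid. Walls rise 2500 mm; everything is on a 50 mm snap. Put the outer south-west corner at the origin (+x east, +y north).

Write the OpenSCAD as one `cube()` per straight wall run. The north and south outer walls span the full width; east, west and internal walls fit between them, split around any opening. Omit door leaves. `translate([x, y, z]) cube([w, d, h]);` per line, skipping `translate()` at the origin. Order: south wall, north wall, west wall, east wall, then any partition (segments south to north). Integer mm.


cube([6000, 100, 2500]);
translate([0, 2400, 0]) cube([6000, 100, 2500]);
translate([0, 100, 0]) cube([100, 2300, 2500]);
translate([5900, 100, 0]) cube([100, 2300, 2500]);


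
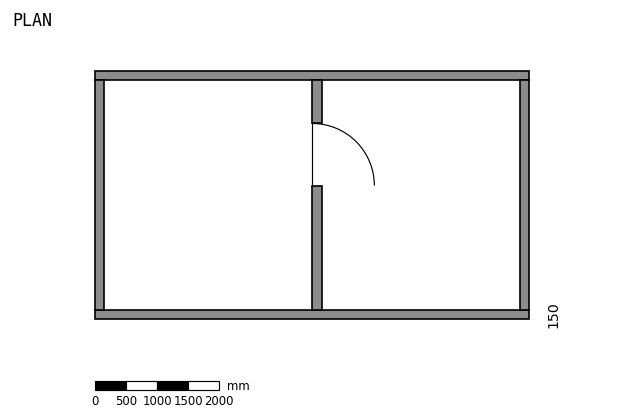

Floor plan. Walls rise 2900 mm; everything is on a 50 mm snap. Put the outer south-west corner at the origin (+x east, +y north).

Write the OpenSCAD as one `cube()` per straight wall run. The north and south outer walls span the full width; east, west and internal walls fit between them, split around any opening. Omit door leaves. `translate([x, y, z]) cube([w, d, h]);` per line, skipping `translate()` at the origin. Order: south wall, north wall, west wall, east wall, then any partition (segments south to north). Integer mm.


cube([7000, 150, 2900]);
translate([0, 3850, 0]) cube([7000, 150, 2900]);
translate([0, 150, 0]) cube([150, 3700, 2900]);
translate([6850, 150, 0]) cube([150, 3700, 2900]);
translate([3500, 150, 0]) cube([150, 2000, 2900]);
translate([3500, 3150, 0]) cube([150, 700, 2900]);
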